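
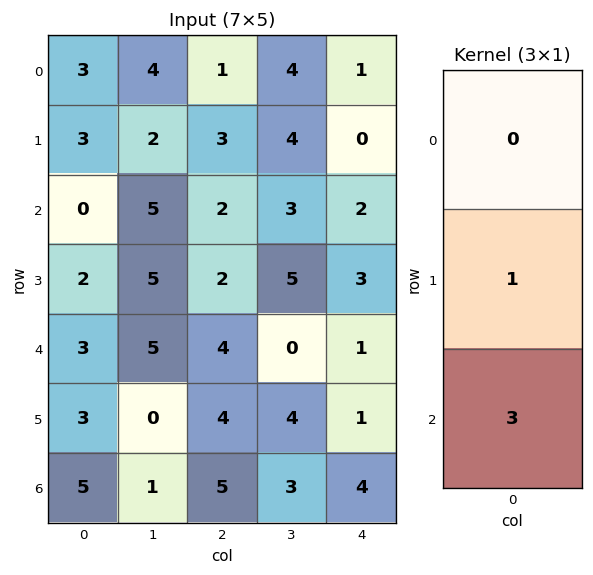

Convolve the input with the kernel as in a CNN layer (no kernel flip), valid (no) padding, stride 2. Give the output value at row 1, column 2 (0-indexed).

The receptive field on the input at this output position is [2 / 3 / 1]. Elementwise product with the kernel and sum: 3·1 + 1·3.

6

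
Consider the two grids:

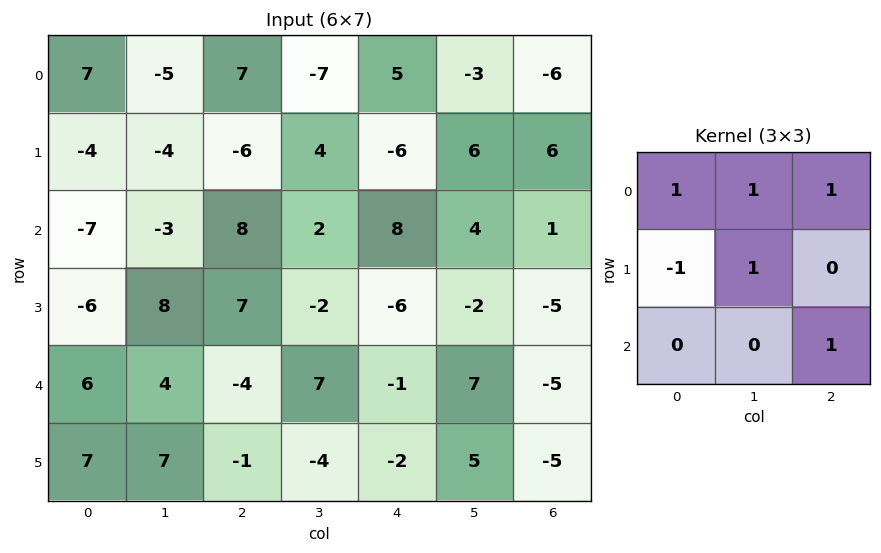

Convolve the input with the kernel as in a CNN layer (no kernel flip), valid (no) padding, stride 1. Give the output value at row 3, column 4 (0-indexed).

-10

The receptive field on the input at this output position is [-6 -2 -5 / -1 7 -5 / -2 5 -5]. Elementwise product with the kernel and sum: -6·1 + -2·1 + -5·1 + -1·-1 + 7·1 + -5·1.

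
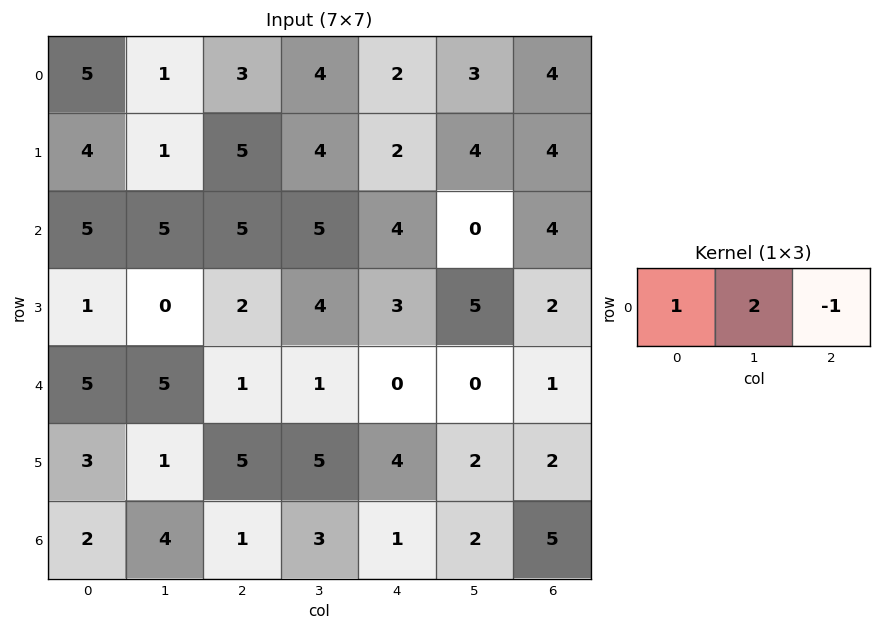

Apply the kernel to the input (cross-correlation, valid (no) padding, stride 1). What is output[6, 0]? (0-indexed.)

9

The receptive field on the input at this output position is [2 4 1]. Elementwise product with the kernel and sum: 2·1 + 4·2 + 1·-1.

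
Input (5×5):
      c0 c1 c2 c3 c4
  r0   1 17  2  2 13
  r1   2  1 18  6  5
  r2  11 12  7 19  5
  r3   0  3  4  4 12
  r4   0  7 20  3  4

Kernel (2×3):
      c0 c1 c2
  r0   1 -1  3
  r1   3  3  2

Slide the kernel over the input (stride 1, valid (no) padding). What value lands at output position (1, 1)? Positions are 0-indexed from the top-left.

96

The receptive field on the input at this output position is [1 18 6 / 12 7 19]. Elementwise product with the kernel and sum: 1·1 + 18·-1 + 6·3 + 12·3 + 7·3 + 19·2.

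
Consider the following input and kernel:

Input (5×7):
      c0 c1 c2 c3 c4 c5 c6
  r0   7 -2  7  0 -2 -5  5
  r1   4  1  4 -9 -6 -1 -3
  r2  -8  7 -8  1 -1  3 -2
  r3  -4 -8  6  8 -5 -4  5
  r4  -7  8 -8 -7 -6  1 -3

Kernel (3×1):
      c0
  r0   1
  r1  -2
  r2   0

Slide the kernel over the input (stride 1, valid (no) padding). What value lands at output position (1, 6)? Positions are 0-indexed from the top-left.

The receptive field on the input at this output position is [-3 / -2 / 5]. Elementwise product with the kernel and sum: -3·1 + -2·-2.

1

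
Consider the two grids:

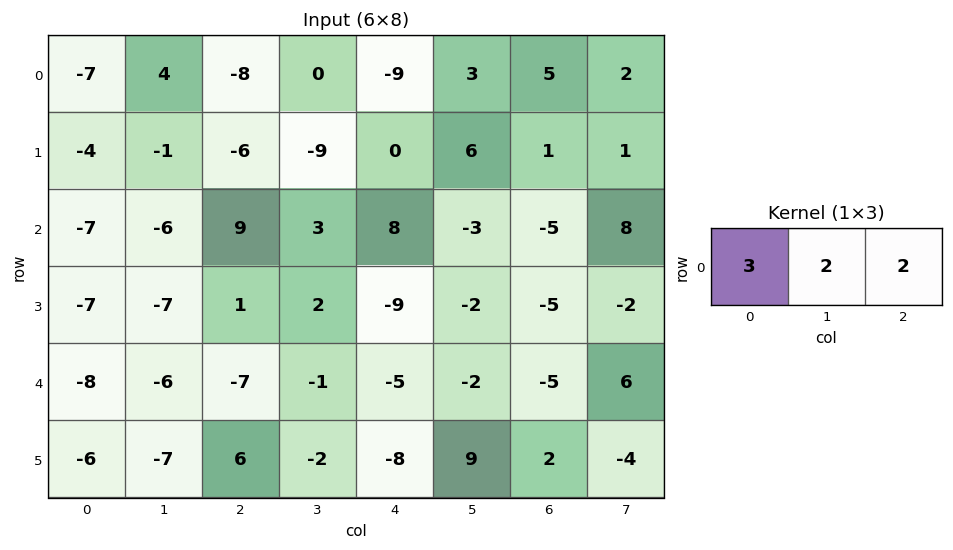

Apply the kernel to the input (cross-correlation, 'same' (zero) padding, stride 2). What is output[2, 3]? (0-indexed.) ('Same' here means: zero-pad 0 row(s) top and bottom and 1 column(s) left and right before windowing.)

The receptive field on the zero-padded input at this output position is [-2 -5 6]. Elementwise product with the kernel and sum: -2·3 + -5·2 + 6·2.

-4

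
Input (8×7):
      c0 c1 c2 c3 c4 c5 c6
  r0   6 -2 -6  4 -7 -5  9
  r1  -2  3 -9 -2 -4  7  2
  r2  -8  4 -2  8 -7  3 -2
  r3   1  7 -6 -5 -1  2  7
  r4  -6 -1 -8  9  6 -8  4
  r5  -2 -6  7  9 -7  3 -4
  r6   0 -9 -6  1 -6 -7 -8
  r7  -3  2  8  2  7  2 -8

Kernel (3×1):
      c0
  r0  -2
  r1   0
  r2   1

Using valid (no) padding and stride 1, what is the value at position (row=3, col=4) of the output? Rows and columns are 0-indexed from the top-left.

The receptive field on the input at this output position is [-1 / 6 / -7]. Elementwise product with the kernel and sum: -1·-2 + -7·1.

-5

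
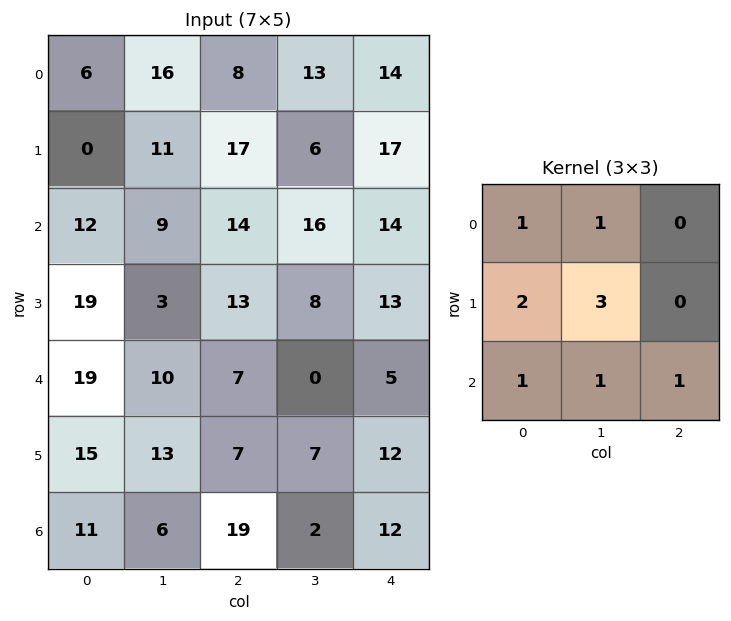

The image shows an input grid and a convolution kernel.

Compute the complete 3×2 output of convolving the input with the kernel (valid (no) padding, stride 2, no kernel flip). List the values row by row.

Output[0,0]: The receptive field on the input at this output position is [6 16 8 / 0 11 17 / 12 9 14]. Elementwise product with the kernel and sum: 6·1 + 16·1 + 0·2 + 11·3 + 12·1 + 9·1 + 14·1.

90 117
104 92
134 75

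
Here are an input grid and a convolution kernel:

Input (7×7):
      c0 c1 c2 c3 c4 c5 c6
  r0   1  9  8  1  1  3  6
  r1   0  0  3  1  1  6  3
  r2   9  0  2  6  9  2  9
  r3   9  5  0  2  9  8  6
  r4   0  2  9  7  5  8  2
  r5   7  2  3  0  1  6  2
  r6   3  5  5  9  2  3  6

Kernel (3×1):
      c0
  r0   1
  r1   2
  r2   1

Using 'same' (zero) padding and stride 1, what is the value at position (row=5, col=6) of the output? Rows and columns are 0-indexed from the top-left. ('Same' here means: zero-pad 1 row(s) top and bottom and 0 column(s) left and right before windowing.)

The receptive field on the zero-padded input at this output position is [2 / 2 / 6]. Elementwise product with the kernel and sum: 2·1 + 2·2 + 6·1.

12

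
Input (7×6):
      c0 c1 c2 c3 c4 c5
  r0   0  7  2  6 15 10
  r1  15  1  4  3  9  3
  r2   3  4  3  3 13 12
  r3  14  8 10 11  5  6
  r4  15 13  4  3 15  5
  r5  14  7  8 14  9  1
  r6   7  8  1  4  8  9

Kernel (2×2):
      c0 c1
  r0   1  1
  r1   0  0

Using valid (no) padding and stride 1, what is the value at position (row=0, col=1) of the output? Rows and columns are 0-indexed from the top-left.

9

The receptive field on the input at this output position is [7 2 / 1 4]. Elementwise product with the kernel and sum: 7·1 + 2·1.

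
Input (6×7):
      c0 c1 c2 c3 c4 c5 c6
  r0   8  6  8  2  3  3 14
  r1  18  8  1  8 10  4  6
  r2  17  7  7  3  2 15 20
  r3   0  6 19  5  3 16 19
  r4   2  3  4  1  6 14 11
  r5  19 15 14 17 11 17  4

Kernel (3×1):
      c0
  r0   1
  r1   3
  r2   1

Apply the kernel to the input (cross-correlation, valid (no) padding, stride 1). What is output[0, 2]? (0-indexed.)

18

The receptive field on the input at this output position is [8 / 1 / 7]. Elementwise product with the kernel and sum: 8·1 + 1·3 + 7·1.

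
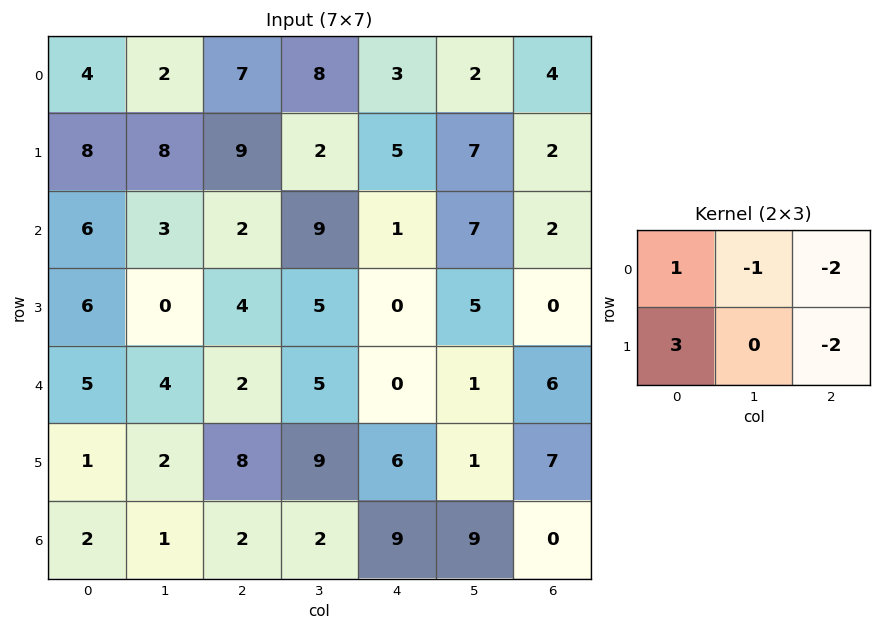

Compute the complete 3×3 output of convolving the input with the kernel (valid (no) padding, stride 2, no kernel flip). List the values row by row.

-6 10 4
9 3 -10
-16 9 -9

Output[0,0]: The receptive field on the input at this output position is [4 2 7 / 8 8 9]. Elementwise product with the kernel and sum: 4·1 + 2·-1 + 7·-2 + 8·3 + 9·-2.
Output[0,1]: The receptive field on the input at this output position is [7 8 3 / 9 2 5]. Elementwise product with the kernel and sum: 7·1 + 8·-1 + 3·-2 + 9·3 + 5·-2.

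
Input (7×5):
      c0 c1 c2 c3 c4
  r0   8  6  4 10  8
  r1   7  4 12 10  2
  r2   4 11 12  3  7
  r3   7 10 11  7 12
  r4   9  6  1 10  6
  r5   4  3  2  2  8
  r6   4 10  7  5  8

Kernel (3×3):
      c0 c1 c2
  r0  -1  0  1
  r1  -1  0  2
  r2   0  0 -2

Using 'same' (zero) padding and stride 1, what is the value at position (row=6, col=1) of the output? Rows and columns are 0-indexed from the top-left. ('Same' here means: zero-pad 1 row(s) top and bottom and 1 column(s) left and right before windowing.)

The receptive field on the zero-padded input at this output position is [4 3 2 / 4 10 7 / 0 0 0]. Elementwise product with the kernel and sum: 4·-1 + 2·1 + 4·-1 + 7·2 + 0·-2.

8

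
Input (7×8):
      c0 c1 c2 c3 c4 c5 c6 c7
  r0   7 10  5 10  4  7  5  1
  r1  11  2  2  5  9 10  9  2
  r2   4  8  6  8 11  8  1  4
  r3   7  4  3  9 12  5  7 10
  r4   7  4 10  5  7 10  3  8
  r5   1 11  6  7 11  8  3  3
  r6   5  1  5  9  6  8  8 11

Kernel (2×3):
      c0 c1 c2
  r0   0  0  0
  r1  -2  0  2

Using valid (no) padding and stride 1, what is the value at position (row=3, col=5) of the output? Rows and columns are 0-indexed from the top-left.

The receptive field on the input at this output position is [5 7 10 / 10 3 8]. Elementwise product with the kernel and sum: 10·-2 + 8·2.

-4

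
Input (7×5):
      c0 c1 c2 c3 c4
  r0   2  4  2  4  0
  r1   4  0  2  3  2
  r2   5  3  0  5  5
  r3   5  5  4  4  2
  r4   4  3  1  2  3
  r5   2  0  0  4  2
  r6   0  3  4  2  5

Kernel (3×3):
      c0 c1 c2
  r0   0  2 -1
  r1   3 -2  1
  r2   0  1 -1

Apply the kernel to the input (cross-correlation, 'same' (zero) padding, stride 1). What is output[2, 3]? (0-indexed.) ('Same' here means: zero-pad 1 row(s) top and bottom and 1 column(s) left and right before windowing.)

1

The receptive field on the zero-padded input at this output position is [2 3 2 / 0 5 5 / 4 4 2]. Elementwise product with the kernel and sum: 3·2 + 2·-1 + 0·3 + 5·-2 + 5·1 + 4·1 + 2·-1.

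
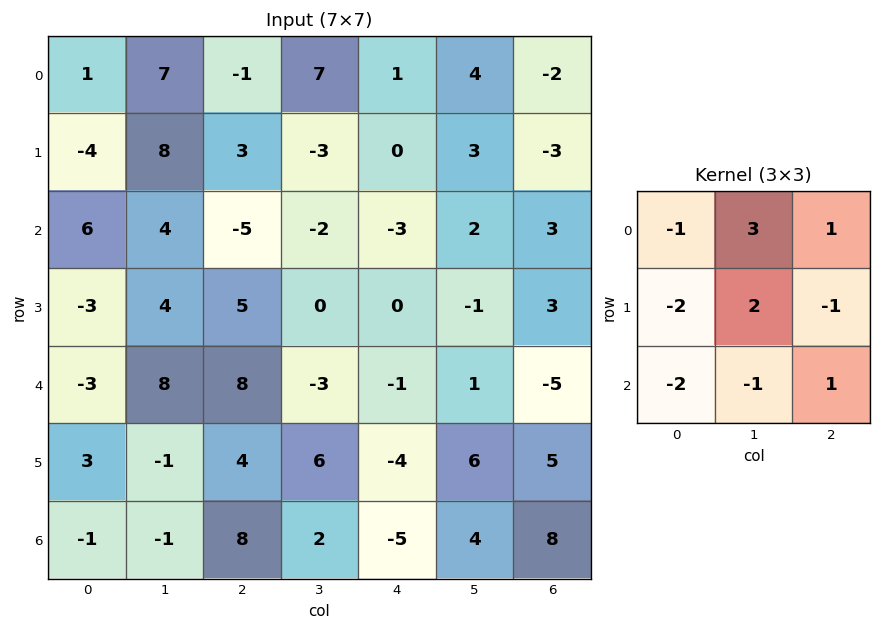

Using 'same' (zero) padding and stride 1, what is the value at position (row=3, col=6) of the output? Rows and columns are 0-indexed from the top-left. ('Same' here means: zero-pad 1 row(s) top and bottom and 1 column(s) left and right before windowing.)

The receptive field on the zero-padded input at this output position is [2 3 0 / -1 3 0 / 1 -5 0]. Elementwise product with the kernel and sum: 2·-1 + 3·3 + 0·1 + -1·-2 + 3·2 + 0·-1 + 1·-2 + -5·-1 + 0·1.

18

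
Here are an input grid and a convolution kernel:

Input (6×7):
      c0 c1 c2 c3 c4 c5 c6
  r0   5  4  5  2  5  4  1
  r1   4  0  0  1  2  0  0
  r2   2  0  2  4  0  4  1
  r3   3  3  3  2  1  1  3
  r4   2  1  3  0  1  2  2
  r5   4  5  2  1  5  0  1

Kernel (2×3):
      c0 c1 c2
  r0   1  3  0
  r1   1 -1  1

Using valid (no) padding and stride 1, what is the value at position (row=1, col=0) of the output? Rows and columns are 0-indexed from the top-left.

8

The receptive field on the input at this output position is [4 0 0 / 2 0 2]. Elementwise product with the kernel and sum: 4·1 + 0·3 + 2·1 + 0·-1 + 2·1.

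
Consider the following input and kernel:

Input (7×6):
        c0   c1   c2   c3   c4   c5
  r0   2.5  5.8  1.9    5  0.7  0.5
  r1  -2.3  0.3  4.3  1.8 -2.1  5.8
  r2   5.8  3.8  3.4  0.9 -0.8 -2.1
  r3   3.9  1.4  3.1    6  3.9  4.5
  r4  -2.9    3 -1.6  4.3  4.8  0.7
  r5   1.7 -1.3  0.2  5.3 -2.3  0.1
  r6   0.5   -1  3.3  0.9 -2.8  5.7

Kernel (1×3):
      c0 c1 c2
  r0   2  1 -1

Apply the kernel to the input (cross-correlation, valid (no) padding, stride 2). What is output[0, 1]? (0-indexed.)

8.1

The receptive field on the input at this output position is [1.9 5 0.7]. Elementwise product with the kernel and sum: 1.9·2 + 5·1 + 0.7·-1.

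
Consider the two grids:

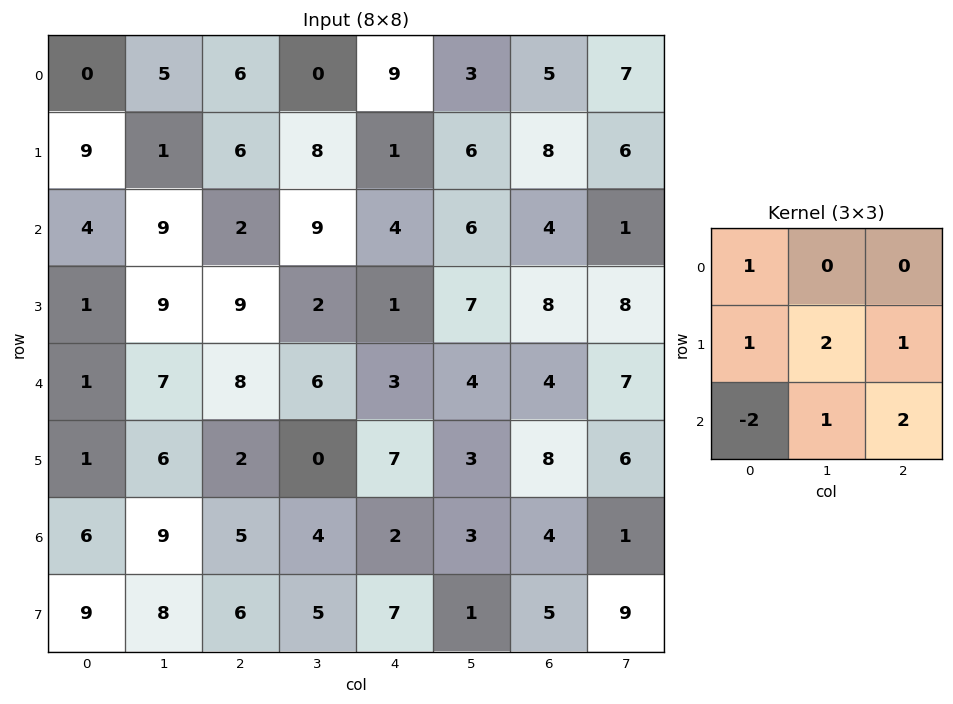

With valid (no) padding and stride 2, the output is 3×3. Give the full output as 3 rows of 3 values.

22 42 36
53 12 33
23 15 31

Output[0,0]: The receptive field on the input at this output position is [0 5 6 / 9 1 6 / 4 9 2]. Elementwise product with the kernel and sum: 0·1 + 9·1 + 1·2 + 6·1 + 4·-2 + 9·1 + 2·2.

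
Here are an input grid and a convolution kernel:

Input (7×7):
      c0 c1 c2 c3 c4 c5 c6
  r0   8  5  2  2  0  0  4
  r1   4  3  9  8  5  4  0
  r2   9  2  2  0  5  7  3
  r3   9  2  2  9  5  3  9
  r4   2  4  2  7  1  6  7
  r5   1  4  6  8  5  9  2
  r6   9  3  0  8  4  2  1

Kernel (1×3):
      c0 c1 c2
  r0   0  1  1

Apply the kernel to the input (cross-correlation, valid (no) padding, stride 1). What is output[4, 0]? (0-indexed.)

6

The receptive field on the input at this output position is [2 4 2]. Elementwise product with the kernel and sum: 4·1 + 2·1.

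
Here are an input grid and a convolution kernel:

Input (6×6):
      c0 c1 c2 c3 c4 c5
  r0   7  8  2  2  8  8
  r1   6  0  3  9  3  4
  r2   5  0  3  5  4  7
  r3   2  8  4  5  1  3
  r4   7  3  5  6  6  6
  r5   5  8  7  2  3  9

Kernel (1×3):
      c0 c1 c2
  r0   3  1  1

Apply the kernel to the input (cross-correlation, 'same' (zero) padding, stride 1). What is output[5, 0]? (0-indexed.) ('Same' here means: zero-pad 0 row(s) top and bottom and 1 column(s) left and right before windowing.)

13

The receptive field on the zero-padded input at this output position is [0 5 8]. Elementwise product with the kernel and sum: 0·3 + 5·1 + 8·1.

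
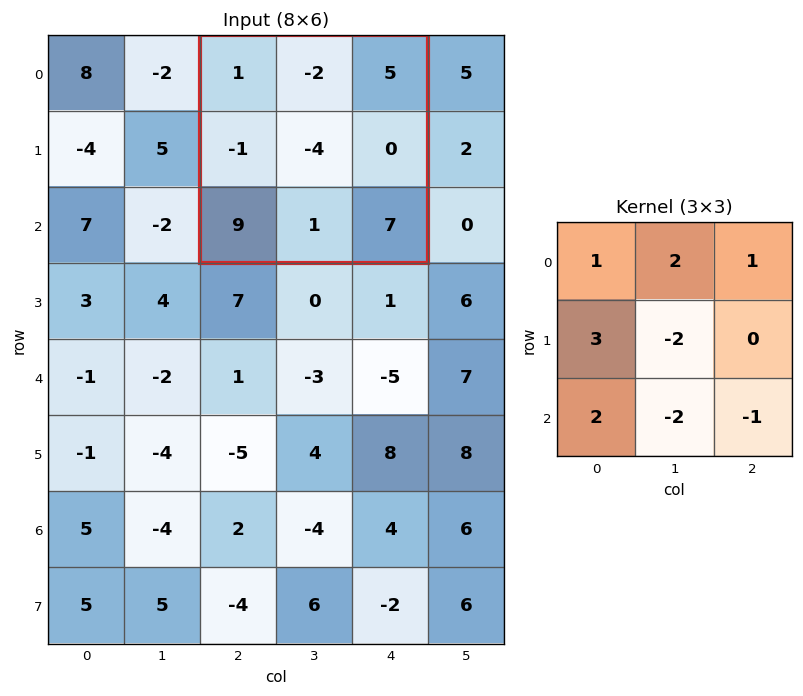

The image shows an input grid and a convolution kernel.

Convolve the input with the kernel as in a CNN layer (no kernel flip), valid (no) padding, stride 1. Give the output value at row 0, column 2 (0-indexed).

The receptive field on the input at this output position is [1 -2 5 / -1 -4 0 / 9 1 7]. Elementwise product with the kernel and sum: 1·1 + -2·2 + 5·1 + -1·3 + -4·-2 + 9·2 + 1·-2 + 7·-1.

16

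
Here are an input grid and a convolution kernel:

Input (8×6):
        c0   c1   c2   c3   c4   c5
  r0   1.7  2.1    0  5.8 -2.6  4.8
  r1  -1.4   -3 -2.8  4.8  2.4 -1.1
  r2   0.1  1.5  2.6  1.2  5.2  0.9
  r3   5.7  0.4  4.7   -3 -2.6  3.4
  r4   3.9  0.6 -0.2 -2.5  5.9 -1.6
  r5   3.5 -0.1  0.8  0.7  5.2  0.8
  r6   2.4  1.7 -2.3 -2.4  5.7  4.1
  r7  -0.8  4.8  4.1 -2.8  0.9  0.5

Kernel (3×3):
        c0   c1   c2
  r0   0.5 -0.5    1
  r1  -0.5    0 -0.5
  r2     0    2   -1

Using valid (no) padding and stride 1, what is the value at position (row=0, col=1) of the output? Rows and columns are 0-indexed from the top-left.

The receptive field on the input at this output position is [2.1 0 5.8 / -3 -2.8 4.8 / 1.5 2.6 1.2]. Elementwise product with the kernel and sum: 2.1·0.5 + 0·-0.5 + 5.8·1 + -3·-0.5 + 4.8·-0.5 + 2.6·2 + 1.2·-1.

9.95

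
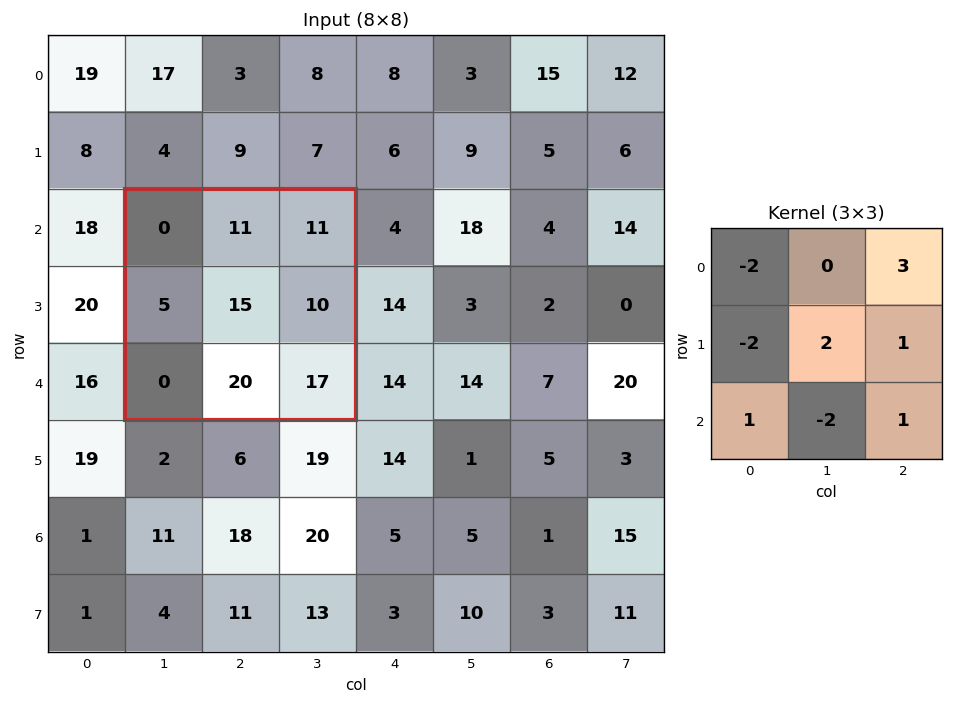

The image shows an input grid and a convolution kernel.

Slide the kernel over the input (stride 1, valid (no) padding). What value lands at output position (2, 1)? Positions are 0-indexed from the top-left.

The receptive field on the input at this output position is [0 11 11 / 5 15 10 / 0 20 17]. Elementwise product with the kernel and sum: 0·-2 + 11·3 + 5·-2 + 15·2 + 10·1 + 0·1 + 20·-2 + 17·1.

40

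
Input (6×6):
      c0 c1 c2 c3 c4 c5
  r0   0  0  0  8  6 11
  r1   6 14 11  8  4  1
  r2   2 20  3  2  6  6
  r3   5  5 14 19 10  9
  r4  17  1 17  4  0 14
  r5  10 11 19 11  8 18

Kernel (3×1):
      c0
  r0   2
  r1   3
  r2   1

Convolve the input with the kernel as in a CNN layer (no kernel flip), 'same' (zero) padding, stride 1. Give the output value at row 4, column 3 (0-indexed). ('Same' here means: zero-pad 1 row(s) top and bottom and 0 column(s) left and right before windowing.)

The receptive field on the zero-padded input at this output position is [19 / 4 / 11]. Elementwise product with the kernel and sum: 19·2 + 4·3 + 11·1.

61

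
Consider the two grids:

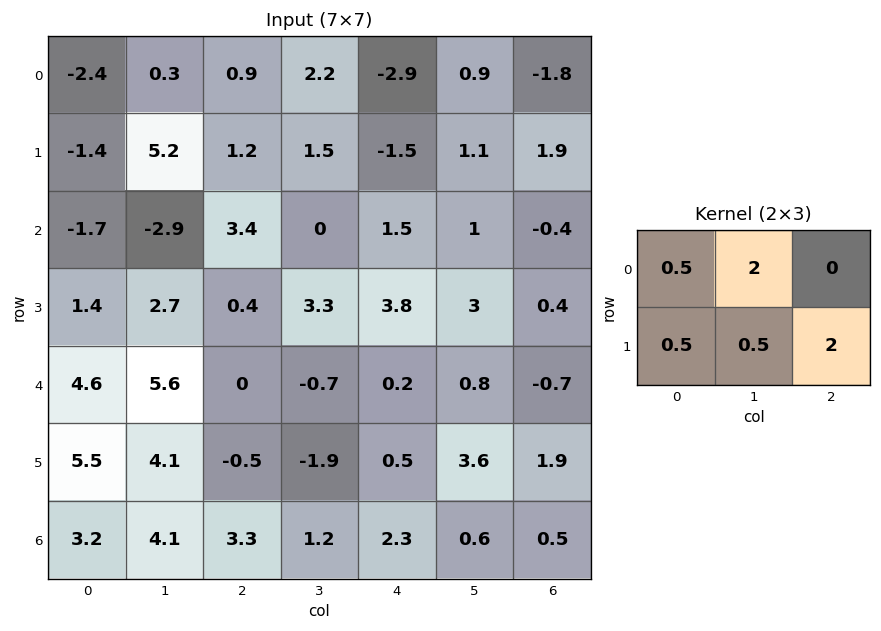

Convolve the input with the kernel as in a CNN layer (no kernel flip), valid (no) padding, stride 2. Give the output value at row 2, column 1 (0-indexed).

-1.6

The receptive field on the input at this output position is [0 -0.7 0.2 / -0.5 -1.9 0.5]. Elementwise product with the kernel and sum: 0·0.5 + -0.7·2 + -0.5·0.5 + -1.9·0.5 + 0.5·2.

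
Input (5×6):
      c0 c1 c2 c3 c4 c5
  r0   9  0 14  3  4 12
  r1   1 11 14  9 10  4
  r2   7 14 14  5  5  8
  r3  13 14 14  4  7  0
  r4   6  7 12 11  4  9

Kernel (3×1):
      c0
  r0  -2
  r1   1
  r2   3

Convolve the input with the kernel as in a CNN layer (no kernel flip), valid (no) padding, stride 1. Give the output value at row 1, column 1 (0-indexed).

The receptive field on the input at this output position is [11 / 14 / 14]. Elementwise product with the kernel and sum: 11·-2 + 14·1 + 14·3.

34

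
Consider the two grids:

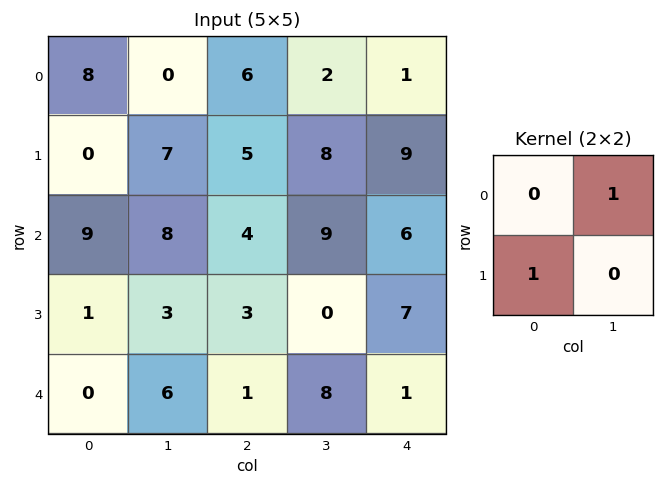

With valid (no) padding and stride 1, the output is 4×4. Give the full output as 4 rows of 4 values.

0 13 7 9
16 13 12 18
9 7 12 6
3 9 1 15

Output[0,0]: The receptive field on the input at this output position is [8 0 / 0 7]. Elementwise product with the kernel and sum: 0·1 + 0·1.
Output[0,1]: The receptive field on the input at this output position is [0 6 / 7 5]. Elementwise product with the kernel and sum: 6·1 + 7·1.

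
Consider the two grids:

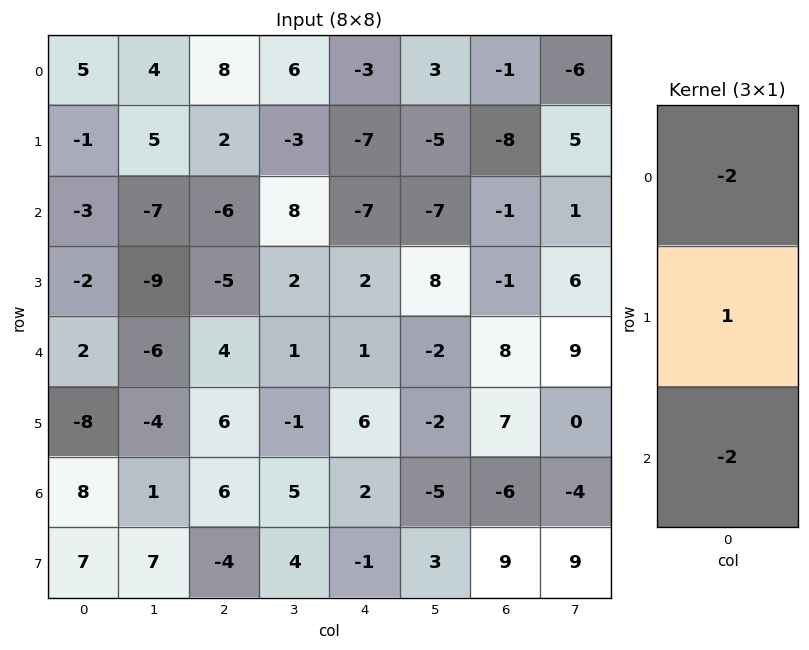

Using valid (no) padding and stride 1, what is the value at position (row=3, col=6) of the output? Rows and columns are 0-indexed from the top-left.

The receptive field on the input at this output position is [-1 / 8 / 7]. Elementwise product with the kernel and sum: -1·-2 + 8·1 + 7·-2.

-4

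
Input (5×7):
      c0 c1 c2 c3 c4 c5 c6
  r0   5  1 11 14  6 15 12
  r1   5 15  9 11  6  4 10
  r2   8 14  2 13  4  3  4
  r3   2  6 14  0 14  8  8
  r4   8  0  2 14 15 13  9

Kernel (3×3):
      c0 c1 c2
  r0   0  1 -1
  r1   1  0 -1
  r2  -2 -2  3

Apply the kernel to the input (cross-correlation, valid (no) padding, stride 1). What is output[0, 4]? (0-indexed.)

-3

The receptive field on the input at this output position is [6 15 12 / 6 4 10 / 4 3 4]. Elementwise product with the kernel and sum: 15·1 + 12·-1 + 6·1 + 10·-1 + 4·-2 + 3·-2 + 4·3.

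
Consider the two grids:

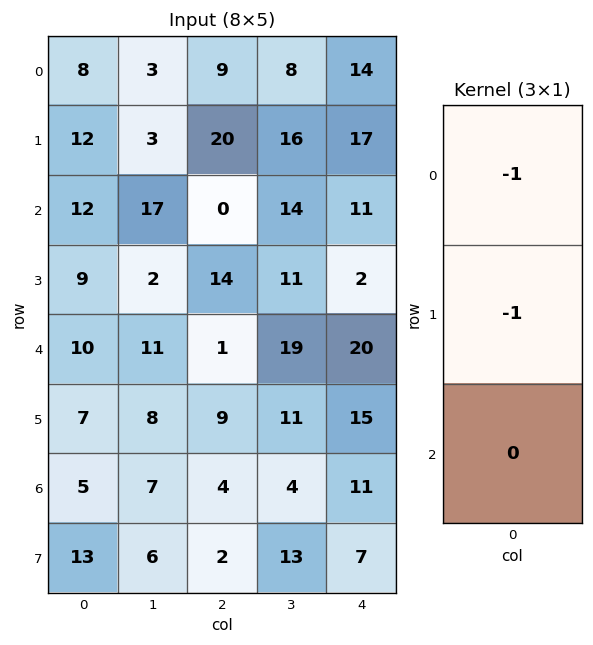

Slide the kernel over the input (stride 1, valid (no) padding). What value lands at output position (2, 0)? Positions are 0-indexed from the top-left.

The receptive field on the input at this output position is [12 / 9 / 10]. Elementwise product with the kernel and sum: 12·-1 + 9·-1.

-21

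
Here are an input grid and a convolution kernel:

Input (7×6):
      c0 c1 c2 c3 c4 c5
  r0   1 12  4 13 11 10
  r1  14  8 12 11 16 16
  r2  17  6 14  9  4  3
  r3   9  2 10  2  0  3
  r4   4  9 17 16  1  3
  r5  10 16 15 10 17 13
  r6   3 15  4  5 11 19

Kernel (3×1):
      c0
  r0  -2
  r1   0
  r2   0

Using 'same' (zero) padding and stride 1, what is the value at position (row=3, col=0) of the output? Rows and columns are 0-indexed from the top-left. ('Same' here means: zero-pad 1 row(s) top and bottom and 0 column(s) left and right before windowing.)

-34

The receptive field on the zero-padded input at this output position is [17 / 9 / 4]. Elementwise product with the kernel and sum: 17·-2.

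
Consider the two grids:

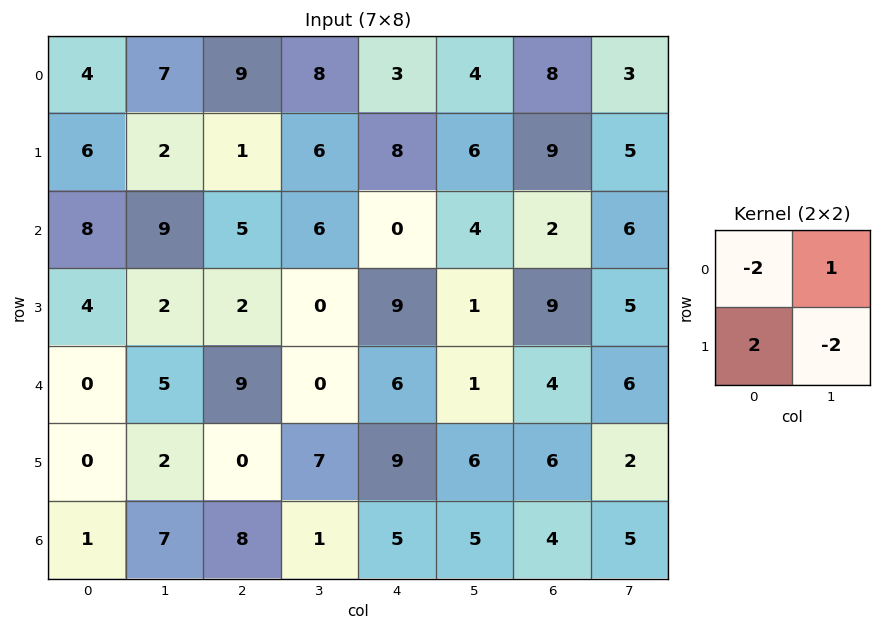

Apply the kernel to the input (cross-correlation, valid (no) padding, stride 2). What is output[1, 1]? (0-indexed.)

0

The receptive field on the input at this output position is [5 6 / 2 0]. Elementwise product with the kernel and sum: 5·-2 + 6·1 + 2·2 + 0·-2.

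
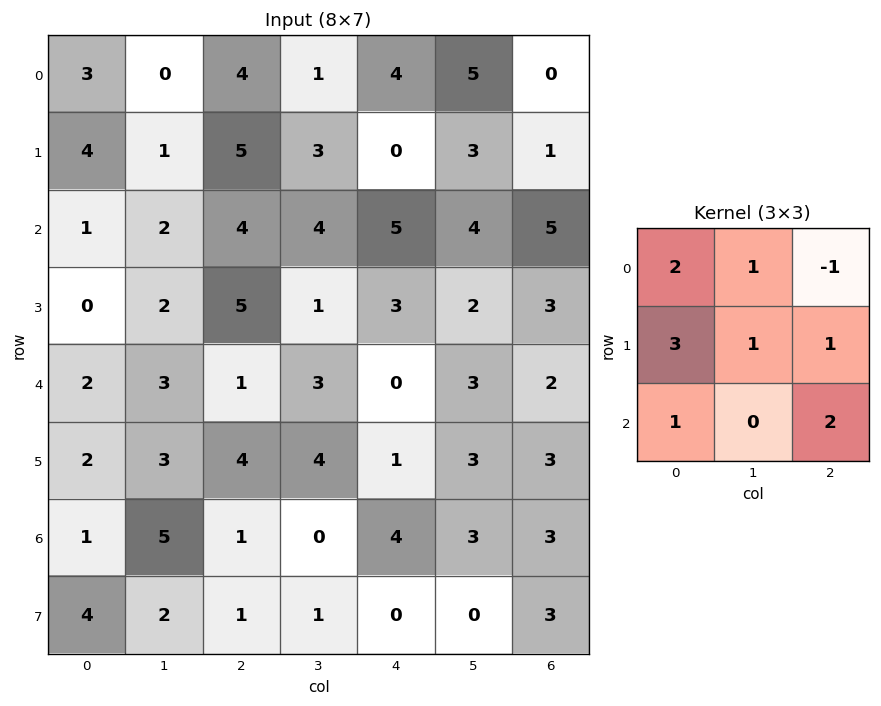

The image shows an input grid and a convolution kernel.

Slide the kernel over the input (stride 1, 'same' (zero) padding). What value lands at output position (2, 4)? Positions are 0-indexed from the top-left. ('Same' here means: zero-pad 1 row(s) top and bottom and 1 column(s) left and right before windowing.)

The receptive field on the zero-padded input at this output position is [3 0 3 / 4 5 4 / 1 3 2]. Elementwise product with the kernel and sum: 3·2 + 0·1 + 3·-1 + 4·3 + 5·1 + 4·1 + 1·1 + 2·2.

29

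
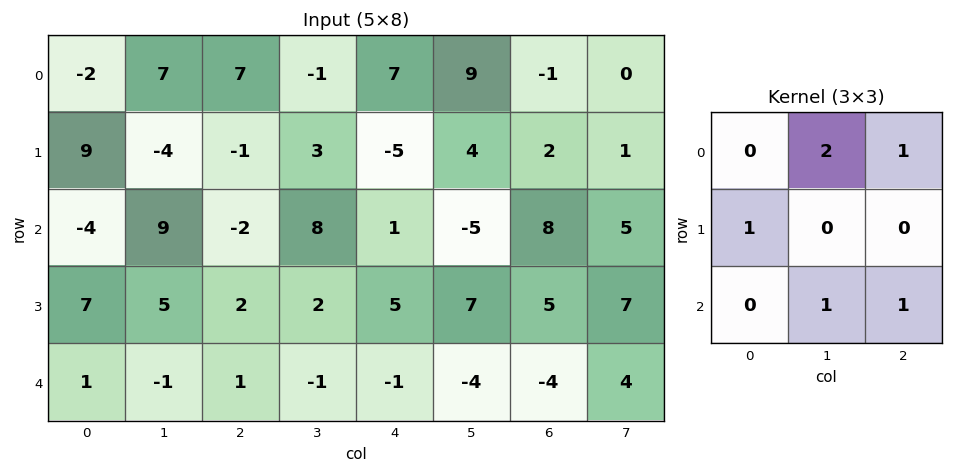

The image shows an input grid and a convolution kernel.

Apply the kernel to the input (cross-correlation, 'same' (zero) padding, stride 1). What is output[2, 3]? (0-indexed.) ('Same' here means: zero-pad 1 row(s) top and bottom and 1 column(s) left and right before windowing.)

The receptive field on the zero-padded input at this output position is [-1 3 -5 / -2 8 1 / 2 2 5]. Elementwise product with the kernel and sum: 3·2 + -5·1 + -2·1 + 2·1 + 5·1.

6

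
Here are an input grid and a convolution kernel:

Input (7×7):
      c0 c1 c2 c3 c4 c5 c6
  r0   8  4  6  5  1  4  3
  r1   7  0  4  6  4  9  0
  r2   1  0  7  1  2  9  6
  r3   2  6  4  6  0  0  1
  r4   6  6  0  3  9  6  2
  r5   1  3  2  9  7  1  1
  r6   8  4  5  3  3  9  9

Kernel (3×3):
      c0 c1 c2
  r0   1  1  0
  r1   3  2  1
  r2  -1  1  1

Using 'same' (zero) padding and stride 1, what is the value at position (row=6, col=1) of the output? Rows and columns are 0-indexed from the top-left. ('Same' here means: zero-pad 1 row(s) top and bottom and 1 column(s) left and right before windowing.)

The receptive field on the zero-padded input at this output position is [1 3 2 / 8 4 5 / 0 0 0]. Elementwise product with the kernel and sum: 1·1 + 3·1 + 8·3 + 4·2 + 5·1 + 0·-1 + 0·1 + 0·1.

41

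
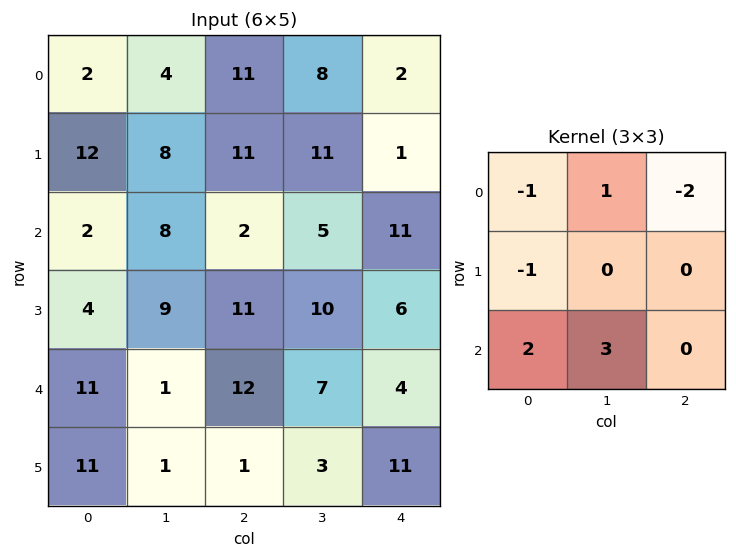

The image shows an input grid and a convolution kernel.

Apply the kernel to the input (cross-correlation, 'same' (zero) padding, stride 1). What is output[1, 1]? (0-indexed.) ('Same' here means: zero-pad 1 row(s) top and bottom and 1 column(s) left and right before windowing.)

The receptive field on the zero-padded input at this output position is [2 4 11 / 12 8 11 / 2 8 2]. Elementwise product with the kernel and sum: 2·-1 + 4·1 + 11·-2 + 12·-1 + 2·2 + 8·3.

-4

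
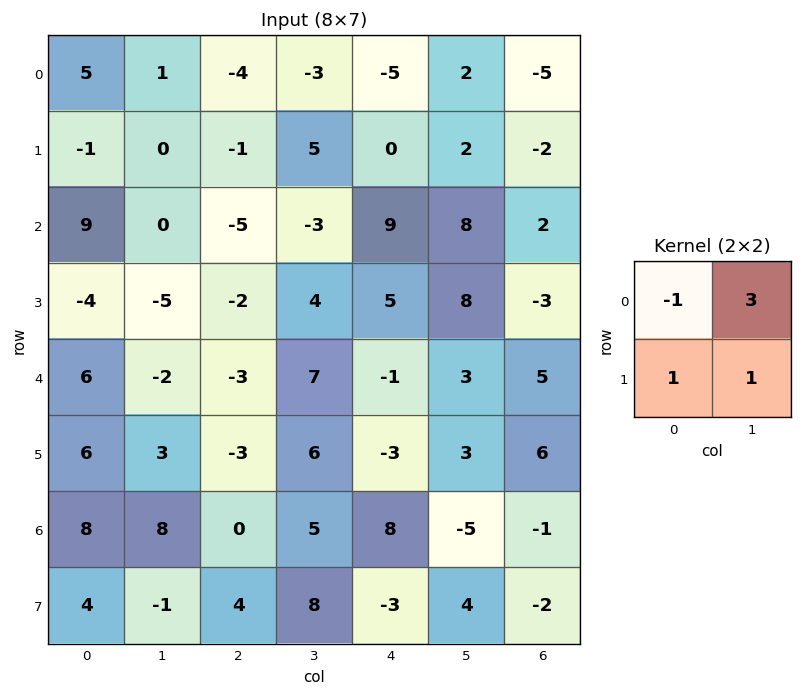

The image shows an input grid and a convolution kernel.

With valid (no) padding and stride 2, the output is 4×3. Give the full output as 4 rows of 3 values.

-3 -1 13
-18 -2 28
-3 27 10
19 27 -22

Output[0,0]: The receptive field on the input at this output position is [5 1 / -1 0]. Elementwise product with the kernel and sum: 5·-1 + 1·3 + -1·1 + 0·1.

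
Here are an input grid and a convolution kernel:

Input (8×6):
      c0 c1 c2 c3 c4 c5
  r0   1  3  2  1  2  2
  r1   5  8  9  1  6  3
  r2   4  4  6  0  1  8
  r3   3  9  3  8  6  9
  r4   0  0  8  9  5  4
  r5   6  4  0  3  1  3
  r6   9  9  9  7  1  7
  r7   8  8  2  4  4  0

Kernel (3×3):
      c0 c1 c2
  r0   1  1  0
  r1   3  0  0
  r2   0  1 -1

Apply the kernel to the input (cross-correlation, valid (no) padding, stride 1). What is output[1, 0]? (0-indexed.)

The receptive field on the input at this output position is [5 8 9 / 4 4 6 / 3 9 3]. Elementwise product with the kernel and sum: 5·1 + 8·1 + 4·3 + 9·1 + 3·-1.

31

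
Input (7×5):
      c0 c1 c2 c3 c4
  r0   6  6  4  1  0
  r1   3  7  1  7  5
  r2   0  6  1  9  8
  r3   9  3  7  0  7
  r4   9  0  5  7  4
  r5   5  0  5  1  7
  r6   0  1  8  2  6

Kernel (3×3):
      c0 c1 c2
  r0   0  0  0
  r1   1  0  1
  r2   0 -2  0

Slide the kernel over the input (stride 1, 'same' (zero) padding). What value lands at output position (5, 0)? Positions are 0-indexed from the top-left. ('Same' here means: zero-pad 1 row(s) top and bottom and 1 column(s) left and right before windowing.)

The receptive field on the zero-padded input at this output position is [0 9 0 / 0 5 0 / 0 0 1]. Elementwise product with the kernel and sum: 0·1 + 0·1 + 0·-2.

0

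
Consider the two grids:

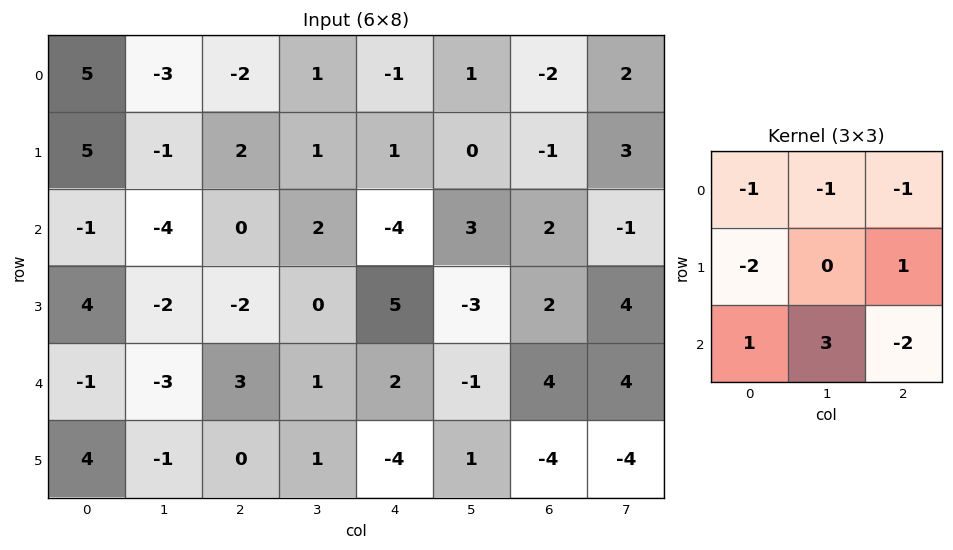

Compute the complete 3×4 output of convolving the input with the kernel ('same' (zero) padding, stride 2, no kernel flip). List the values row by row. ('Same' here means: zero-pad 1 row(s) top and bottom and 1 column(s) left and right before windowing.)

Output[0,0]: The receptive field on the zero-padded input at this output position is [0 0 0 / 0 5 -3 / 0 5 -1]. Elementwise product with the kernel and sum: 0·-1 + 0·-1 + 0·-1 + 0·-2 + -3·1 + 0·1 + 5·3 + -1·-2.

14 10 3 -9
8 0 18 -14
9 8 -18 0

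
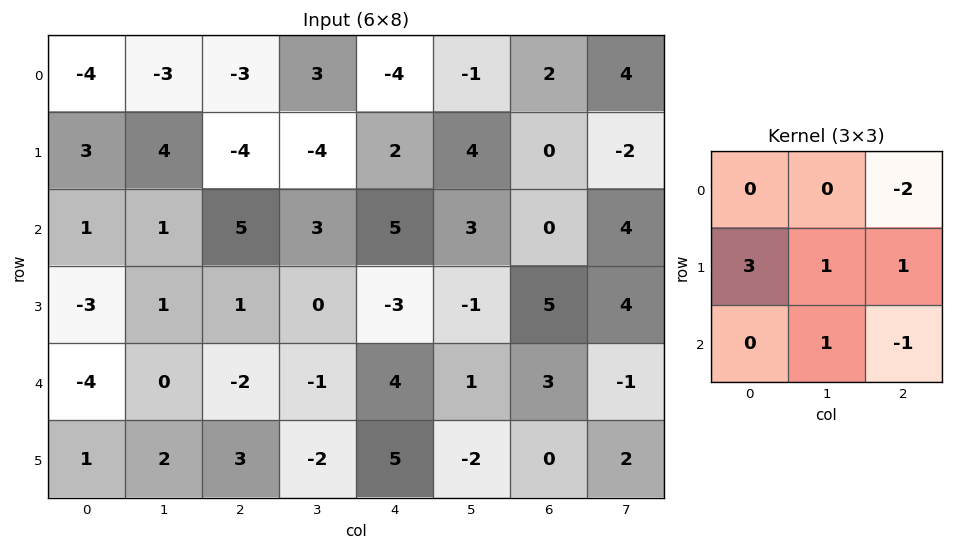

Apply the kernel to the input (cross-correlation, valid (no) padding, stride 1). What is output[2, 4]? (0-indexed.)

The receptive field on the input at this output position is [5 3 0 / -3 -1 5 / 4 1 3]. Elementwise product with the kernel and sum: 0·-2 + -3·3 + -1·1 + 5·1 + 1·1 + 3·-1.

-7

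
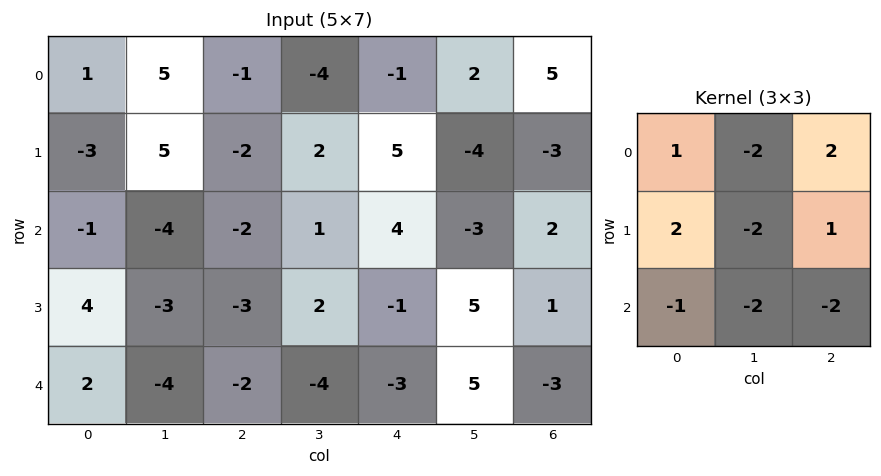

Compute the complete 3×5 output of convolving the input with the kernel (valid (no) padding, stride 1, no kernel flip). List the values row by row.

-16 21 -6 -11 18
-5 15 3 -35 12
24 20 9 -2 2

Output[0,0]: The receptive field on the input at this output position is [1 5 -1 / -3 5 -2 / -1 -4 -2]. Elementwise product with the kernel and sum: 1·1 + 5·-2 + -1·2 + -3·2 + 5·-2 + -2·1 + -1·-1 + -4·-2 + -2·-2.
Output[0,1]: The receptive field on the input at this output position is [5 -1 -4 / 5 -2 2 / -4 -2 1]. Elementwise product with the kernel and sum: 5·1 + -1·-2 + -4·2 + 5·2 + -2·-2 + 2·1 + -4·-1 + -2·-2 + 1·-2.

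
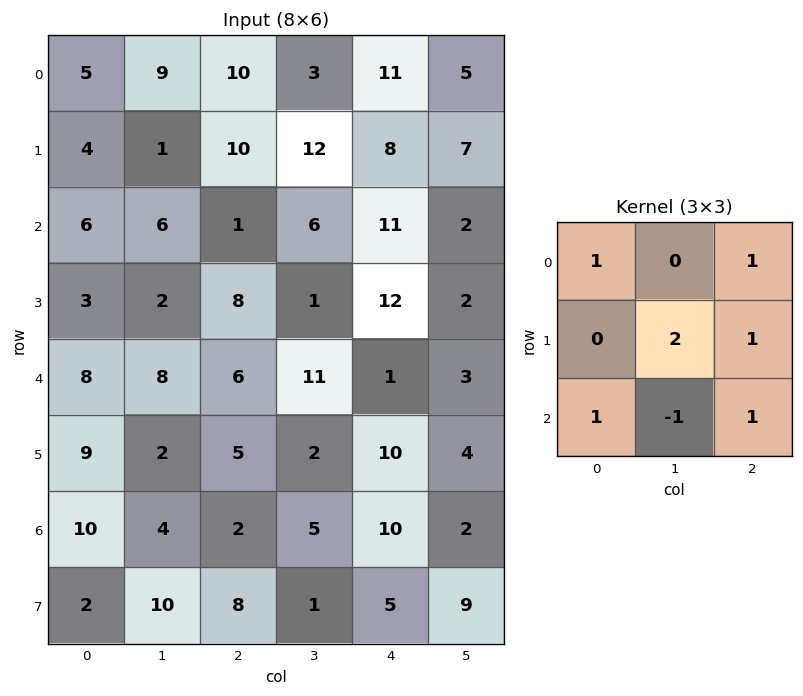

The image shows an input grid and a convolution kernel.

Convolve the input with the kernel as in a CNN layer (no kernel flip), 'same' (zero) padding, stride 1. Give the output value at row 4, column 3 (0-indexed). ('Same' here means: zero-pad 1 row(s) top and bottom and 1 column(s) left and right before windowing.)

56

The receptive field on the zero-padded input at this output position is [8 1 12 / 6 11 1 / 5 2 10]. Elementwise product with the kernel and sum: 8·1 + 12·1 + 11·2 + 1·1 + 5·1 + 2·-1 + 10·1.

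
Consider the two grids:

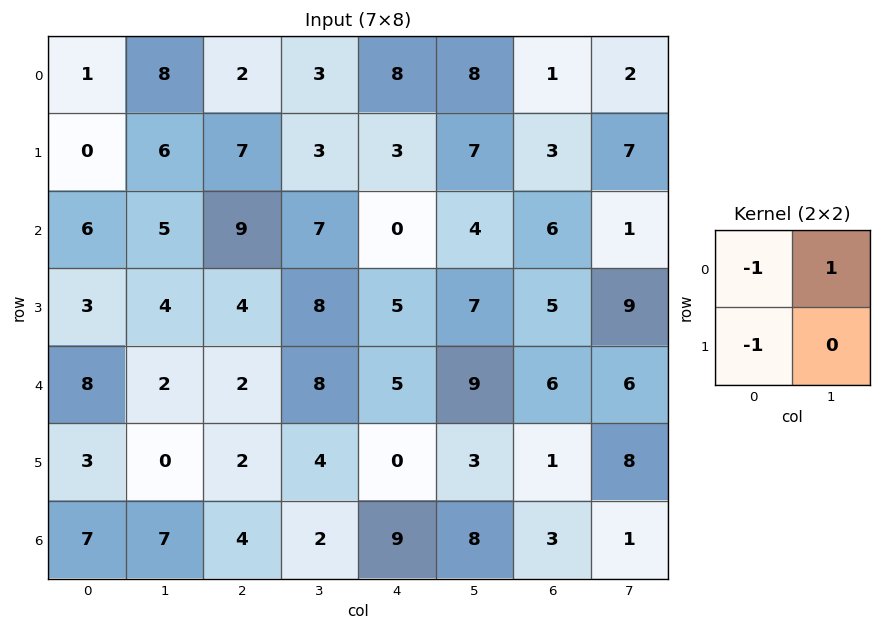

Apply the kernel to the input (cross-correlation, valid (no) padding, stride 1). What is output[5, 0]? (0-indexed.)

The receptive field on the input at this output position is [3 0 / 7 7]. Elementwise product with the kernel and sum: 3·-1 + 0·1 + 7·-1.

-10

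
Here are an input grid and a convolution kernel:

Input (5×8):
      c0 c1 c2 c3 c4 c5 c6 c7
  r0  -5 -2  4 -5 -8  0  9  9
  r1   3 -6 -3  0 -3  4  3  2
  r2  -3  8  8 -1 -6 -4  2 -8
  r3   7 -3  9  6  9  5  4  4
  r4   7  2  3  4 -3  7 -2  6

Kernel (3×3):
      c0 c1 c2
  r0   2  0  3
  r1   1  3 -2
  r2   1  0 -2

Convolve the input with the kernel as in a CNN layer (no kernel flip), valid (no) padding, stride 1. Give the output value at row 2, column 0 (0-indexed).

-1

The receptive field on the input at this output position is [-3 8 8 / 7 -3 9 / 7 2 3]. Elementwise product with the kernel and sum: -3·2 + 8·3 + 7·1 + -3·3 + 9·-2 + 7·1 + 3·-2.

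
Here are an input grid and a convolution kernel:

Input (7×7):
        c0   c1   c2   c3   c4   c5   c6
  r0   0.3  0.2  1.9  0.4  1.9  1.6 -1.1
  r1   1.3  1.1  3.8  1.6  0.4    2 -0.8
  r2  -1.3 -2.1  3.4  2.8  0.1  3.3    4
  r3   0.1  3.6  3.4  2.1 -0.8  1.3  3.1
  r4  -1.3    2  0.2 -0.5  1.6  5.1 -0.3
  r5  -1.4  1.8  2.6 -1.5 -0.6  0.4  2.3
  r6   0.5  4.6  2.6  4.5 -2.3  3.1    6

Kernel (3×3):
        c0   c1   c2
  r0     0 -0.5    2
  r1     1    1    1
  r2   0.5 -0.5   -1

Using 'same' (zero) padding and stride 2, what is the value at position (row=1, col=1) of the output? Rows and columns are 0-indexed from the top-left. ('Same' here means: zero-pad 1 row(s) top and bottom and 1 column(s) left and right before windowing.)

The receptive field on the zero-padded input at this output position is [1.1 3.8 1.6 / -2.1 3.4 2.8 / 3.6 3.4 2.1]. Elementwise product with the kernel and sum: 3.8·-0.5 + 1.6·2 + -2.1·1 + 3.4·1 + 2.8·1 + 3.6·0.5 + 3.4·-0.5 + 2.1·-1.

3.4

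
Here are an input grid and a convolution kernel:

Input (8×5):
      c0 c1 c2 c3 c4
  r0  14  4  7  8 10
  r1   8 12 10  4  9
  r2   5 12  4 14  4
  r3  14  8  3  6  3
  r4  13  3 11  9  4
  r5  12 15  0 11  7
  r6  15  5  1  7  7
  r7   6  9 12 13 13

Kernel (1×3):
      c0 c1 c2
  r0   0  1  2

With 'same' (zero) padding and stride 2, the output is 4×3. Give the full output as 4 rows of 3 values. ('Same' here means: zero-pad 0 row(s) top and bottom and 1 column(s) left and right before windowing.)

22 23 10
29 32 4
19 29 4
25 15 7

Output[0,0]: The receptive field on the zero-padded input at this output position is [0 14 4]. Elementwise product with the kernel and sum: 14·1 + 4·2.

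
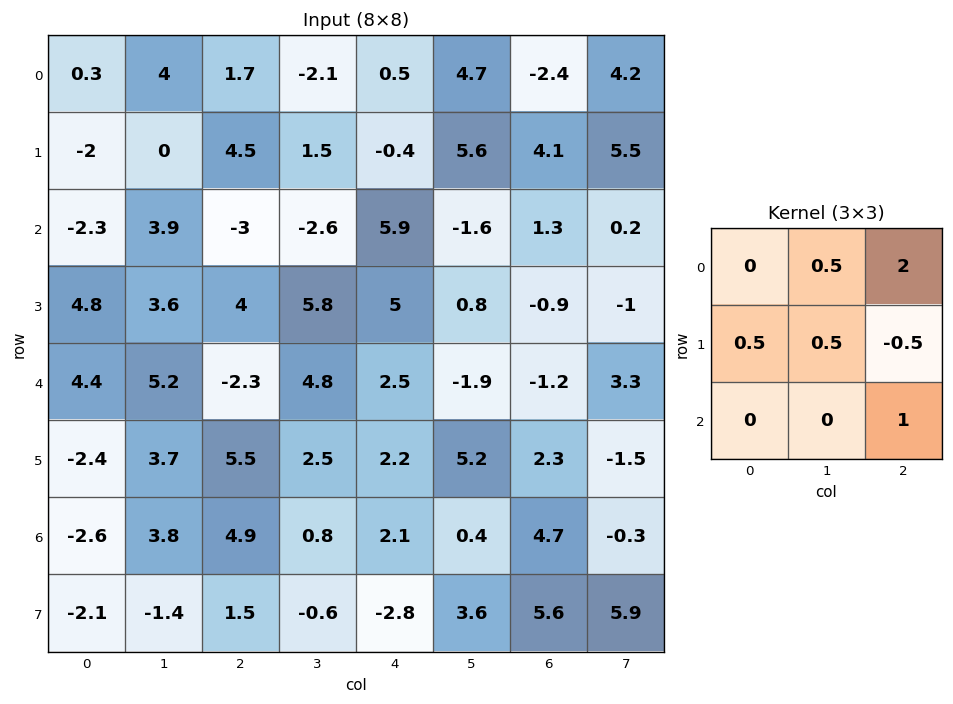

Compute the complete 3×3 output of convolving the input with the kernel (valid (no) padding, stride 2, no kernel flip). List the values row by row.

-0.85 9.05 -0.6
-4.15 15.4 3.95
0.8 12.4 3.9

Output[0,0]: The receptive field on the input at this output position is [0.3 4 1.7 / -2 0 4.5 / -2.3 3.9 -3]. Elementwise product with the kernel and sum: 4·0.5 + 1.7·2 + -2·0.5 + 0·0.5 + 4.5·-0.5 + -3·1.
Output[0,1]: The receptive field on the input at this output position is [1.7 -2.1 0.5 / 4.5 1.5 -0.4 / -3 -2.6 5.9]. Elementwise product with the kernel and sum: -2.1·0.5 + 0.5·2 + 4.5·0.5 + 1.5·0.5 + -0.4·-0.5 + 5.9·1.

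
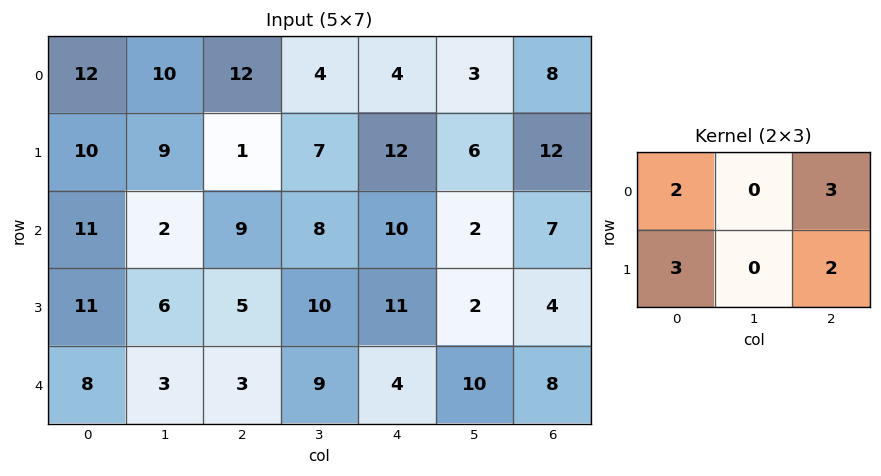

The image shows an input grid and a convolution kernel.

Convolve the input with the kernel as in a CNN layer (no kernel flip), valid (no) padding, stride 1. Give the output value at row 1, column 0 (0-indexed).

74

The receptive field on the input at this output position is [10 9 1 / 11 2 9]. Elementwise product with the kernel and sum: 10·2 + 1·3 + 11·3 + 9·2.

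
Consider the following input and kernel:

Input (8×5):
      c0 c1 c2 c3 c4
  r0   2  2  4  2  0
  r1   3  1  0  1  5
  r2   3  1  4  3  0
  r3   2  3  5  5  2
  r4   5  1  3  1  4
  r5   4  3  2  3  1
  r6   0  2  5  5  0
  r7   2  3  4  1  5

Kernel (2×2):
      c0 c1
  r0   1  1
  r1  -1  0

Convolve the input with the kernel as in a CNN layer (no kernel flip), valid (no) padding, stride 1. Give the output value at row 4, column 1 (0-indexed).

1

The receptive field on the input at this output position is [1 3 / 3 2]. Elementwise product with the kernel and sum: 1·1 + 3·1 + 3·-1.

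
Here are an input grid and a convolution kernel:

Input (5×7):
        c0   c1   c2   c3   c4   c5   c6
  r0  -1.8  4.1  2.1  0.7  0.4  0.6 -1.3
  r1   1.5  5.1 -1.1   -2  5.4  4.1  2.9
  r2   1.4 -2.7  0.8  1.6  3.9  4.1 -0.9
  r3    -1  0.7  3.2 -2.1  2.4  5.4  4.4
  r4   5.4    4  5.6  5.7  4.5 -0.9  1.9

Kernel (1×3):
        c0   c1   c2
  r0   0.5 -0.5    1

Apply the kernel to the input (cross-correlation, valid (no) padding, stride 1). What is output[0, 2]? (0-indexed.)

The receptive field on the input at this output position is [2.1 0.7 0.4]. Elementwise product with the kernel and sum: 2.1·0.5 + 0.7·-0.5 + 0.4·1.

1.1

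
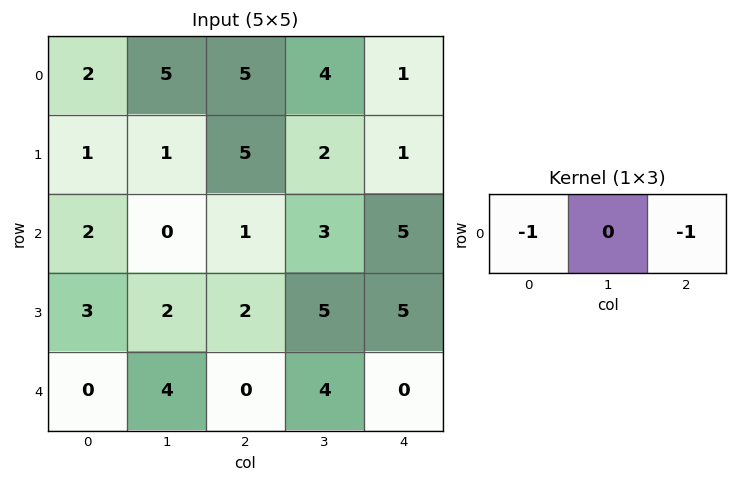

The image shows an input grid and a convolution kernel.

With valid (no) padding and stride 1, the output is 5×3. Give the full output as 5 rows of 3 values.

-7 -9 -6
-6 -3 -6
-3 -3 -6
-5 -7 -7
0 -8 0

Output[0,0]: The receptive field on the input at this output position is [2 5 5]. Elementwise product with the kernel and sum: 2·-1 + 5·-1.
Output[0,1]: The receptive field on the input at this output position is [5 5 4]. Elementwise product with the kernel and sum: 5·-1 + 4·-1.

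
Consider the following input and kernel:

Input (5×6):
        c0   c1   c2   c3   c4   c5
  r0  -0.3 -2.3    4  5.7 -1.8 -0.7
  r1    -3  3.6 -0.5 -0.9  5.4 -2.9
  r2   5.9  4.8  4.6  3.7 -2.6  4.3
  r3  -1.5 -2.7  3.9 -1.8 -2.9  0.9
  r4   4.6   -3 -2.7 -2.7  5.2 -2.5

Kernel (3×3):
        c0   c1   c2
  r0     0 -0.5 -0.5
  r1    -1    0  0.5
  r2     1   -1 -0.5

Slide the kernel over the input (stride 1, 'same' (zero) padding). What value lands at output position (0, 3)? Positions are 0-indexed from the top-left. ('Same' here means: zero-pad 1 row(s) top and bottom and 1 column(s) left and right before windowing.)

The receptive field on the zero-padded input at this output position is [0 0 0 / 4 5.7 -1.8 / -0.5 -0.9 5.4]. Elementwise product with the kernel and sum: 0·-0.5 + 0·-0.5 + 4·-1 + -1.8·0.5 + -0.5·1 + -0.9·-1 + 5.4·-0.5.

-7.2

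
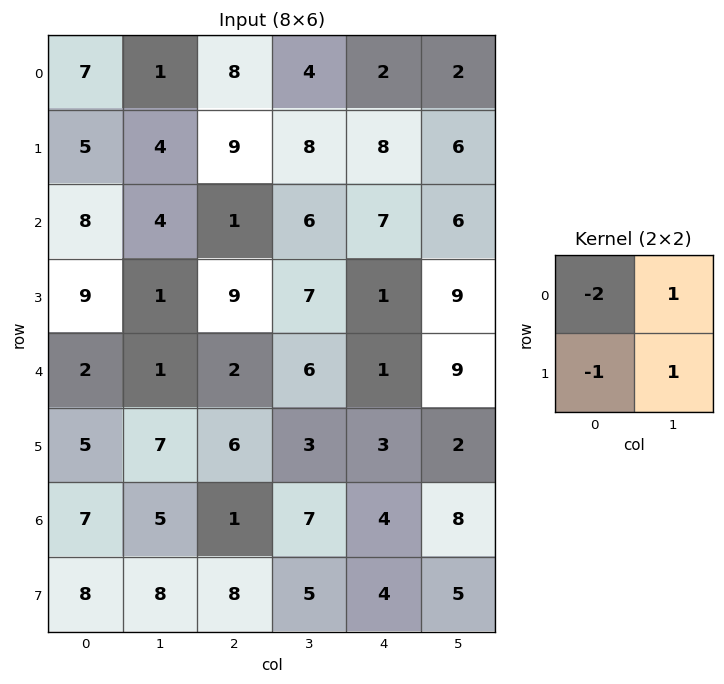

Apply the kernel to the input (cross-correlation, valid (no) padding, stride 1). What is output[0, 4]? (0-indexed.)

-4

The receptive field on the input at this output position is [2 2 / 8 6]. Elementwise product with the kernel and sum: 2·-2 + 2·1 + 8·-1 + 6·1.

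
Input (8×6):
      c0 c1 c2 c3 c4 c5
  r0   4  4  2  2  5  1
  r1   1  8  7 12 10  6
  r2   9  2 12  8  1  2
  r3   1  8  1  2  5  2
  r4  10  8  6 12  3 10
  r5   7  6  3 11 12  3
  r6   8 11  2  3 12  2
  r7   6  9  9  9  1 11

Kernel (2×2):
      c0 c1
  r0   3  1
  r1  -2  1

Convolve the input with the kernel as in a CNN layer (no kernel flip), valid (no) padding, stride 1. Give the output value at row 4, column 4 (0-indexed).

-2

The receptive field on the input at this output position is [3 10 / 12 3]. Elementwise product with the kernel and sum: 3·3 + 10·1 + 12·-2 + 3·1.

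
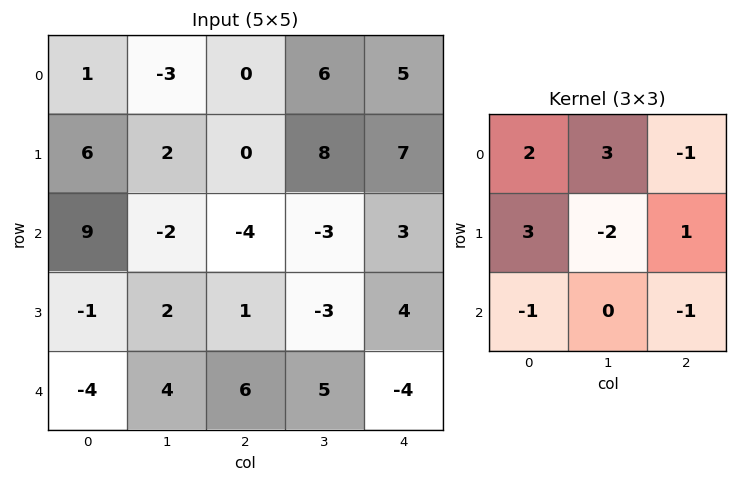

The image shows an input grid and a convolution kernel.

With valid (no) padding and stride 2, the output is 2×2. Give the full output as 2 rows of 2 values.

2 5
8 -9

Output[0,0]: The receptive field on the input at this output position is [1 -3 0 / 6 2 0 / 9 -2 -4]. Elementwise product with the kernel and sum: 1·2 + -3·3 + 0·-1 + 6·3 + 2·-2 + 0·1 + 9·-1 + -4·-1.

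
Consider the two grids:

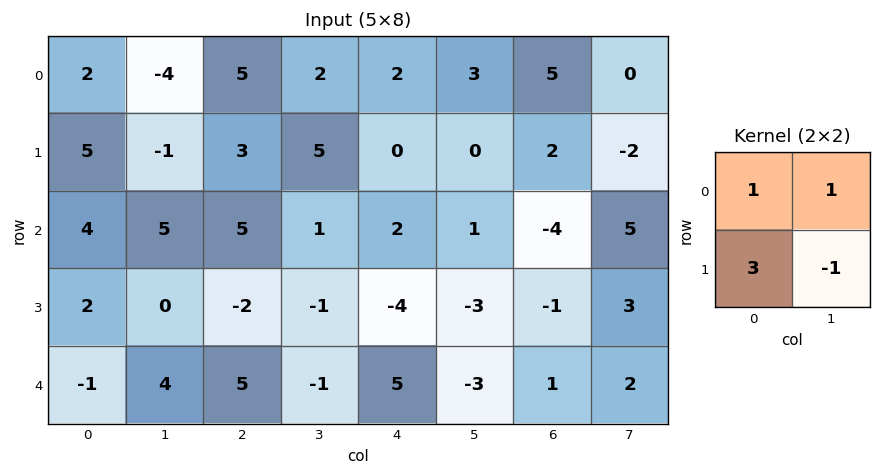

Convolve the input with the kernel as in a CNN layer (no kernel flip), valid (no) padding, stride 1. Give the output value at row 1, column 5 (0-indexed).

The receptive field on the input at this output position is [0 2 / 1 -4]. Elementwise product with the kernel and sum: 0·1 + 2·1 + 1·3 + -4·-1.

9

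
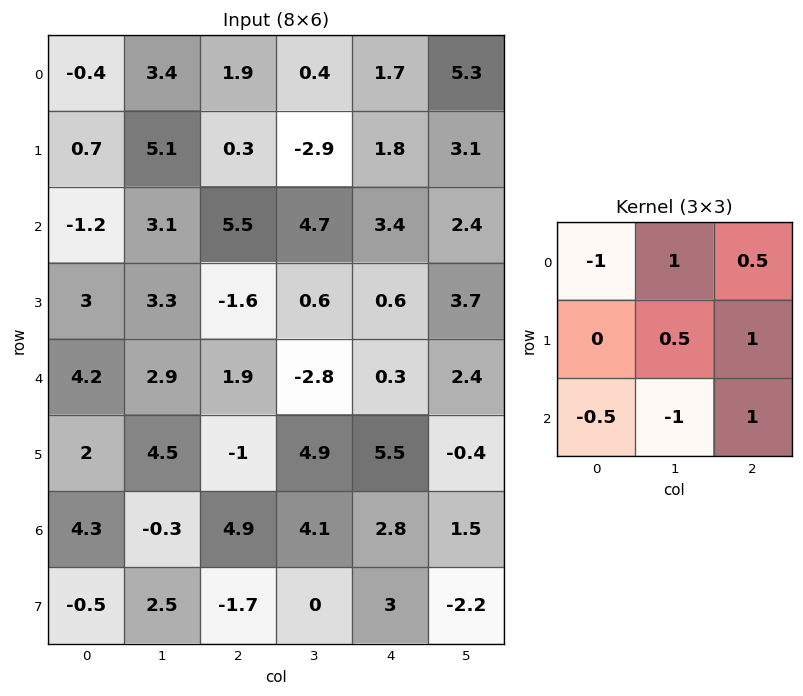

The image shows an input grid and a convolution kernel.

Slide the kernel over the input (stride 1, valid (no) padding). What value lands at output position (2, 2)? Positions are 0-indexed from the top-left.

3.95

The receptive field on the input at this output position is [5.5 4.7 3.4 / -1.6 0.6 0.6 / 1.9 -2.8 0.3]. Elementwise product with the kernel and sum: 5.5·-1 + 4.7·1 + 3.4·0.5 + 0.6·0.5 + 0.6·1 + 1.9·-0.5 + -2.8·-1 + 0.3·1.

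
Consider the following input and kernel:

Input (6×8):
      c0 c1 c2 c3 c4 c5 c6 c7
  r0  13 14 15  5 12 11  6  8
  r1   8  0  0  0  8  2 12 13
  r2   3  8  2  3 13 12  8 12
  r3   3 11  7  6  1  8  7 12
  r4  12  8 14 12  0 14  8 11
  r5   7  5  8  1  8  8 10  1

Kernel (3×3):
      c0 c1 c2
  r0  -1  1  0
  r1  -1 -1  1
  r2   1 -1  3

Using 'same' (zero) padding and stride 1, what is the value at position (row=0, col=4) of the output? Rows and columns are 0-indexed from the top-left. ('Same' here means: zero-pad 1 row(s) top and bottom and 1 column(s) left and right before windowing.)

The receptive field on the zero-padded input at this output position is [0 0 0 / 5 12 11 / 0 8 2]. Elementwise product with the kernel and sum: 0·-1 + 0·1 + 5·-1 + 12·-1 + 11·1 + 0·1 + 8·-1 + 2·3.

-8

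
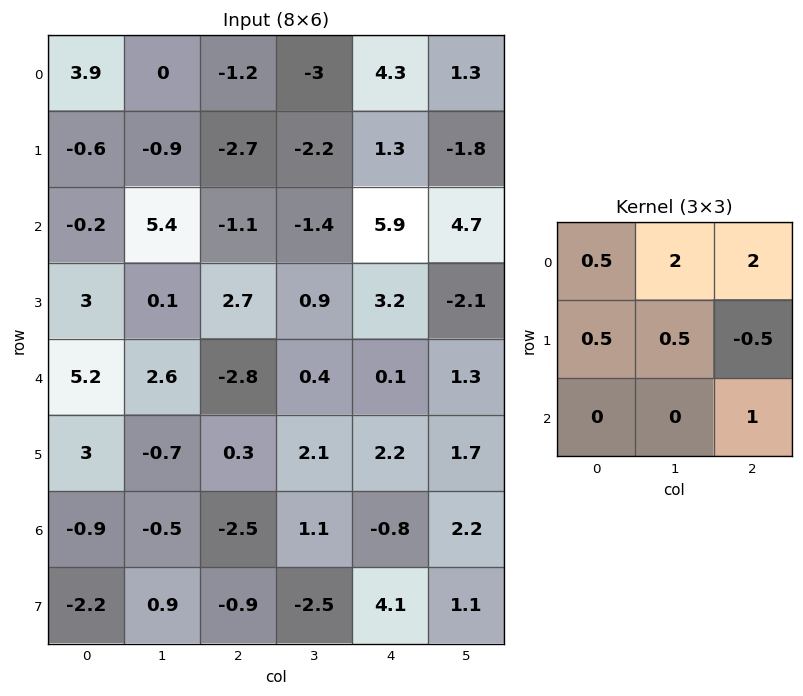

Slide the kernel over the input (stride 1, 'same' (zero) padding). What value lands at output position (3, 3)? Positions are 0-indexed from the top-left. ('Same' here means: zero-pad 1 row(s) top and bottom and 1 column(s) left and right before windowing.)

8.75

The receptive field on the zero-padded input at this output position is [-1.1 -1.4 5.9 / 2.7 0.9 3.2 / -2.8 0.4 0.1]. Elementwise product with the kernel and sum: -1.1·0.5 + -1.4·2 + 5.9·2 + 2.7·0.5 + 0.9·0.5 + 3.2·-0.5 + 0.1·1.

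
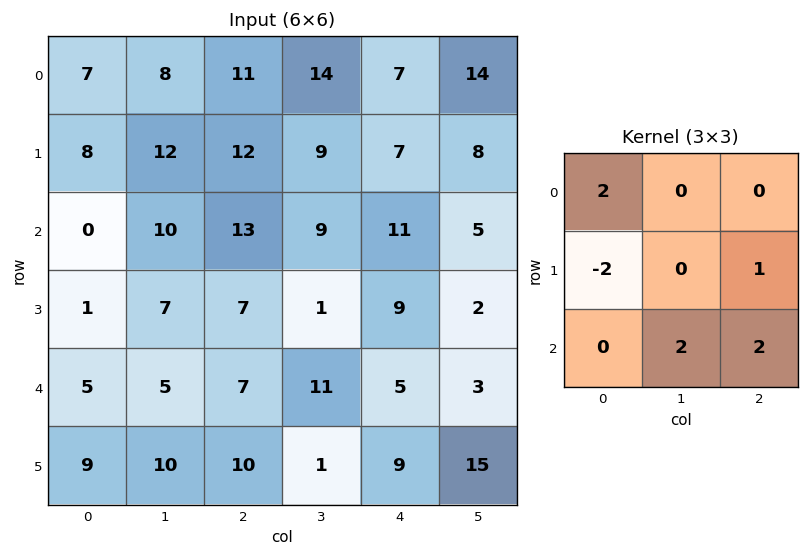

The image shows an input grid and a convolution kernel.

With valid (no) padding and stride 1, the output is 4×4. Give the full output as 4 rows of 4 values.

Output[0,0]: The receptive field on the input at this output position is [7 8 11 / 8 12 12 / 0 10 13]. Elementwise product with the kernel and sum: 7·2 + 8·-2 + 12·1 + 10·2 + 13·2.

56 45 45 50
57 29 29 27
29 43 53 34
39 37 25 31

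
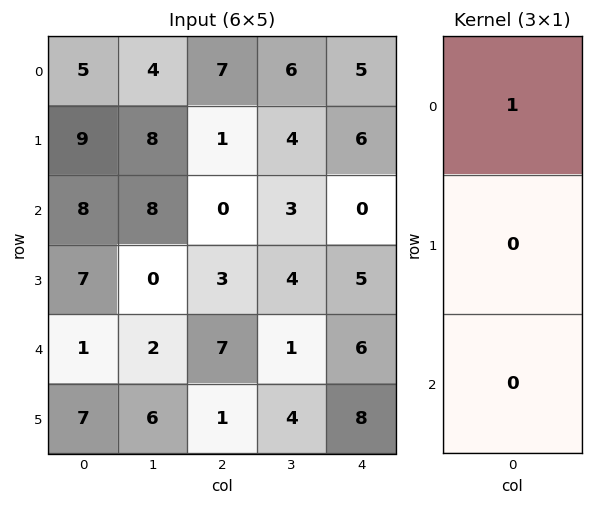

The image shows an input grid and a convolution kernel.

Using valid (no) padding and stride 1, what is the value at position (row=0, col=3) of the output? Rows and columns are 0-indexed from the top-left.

The receptive field on the input at this output position is [6 / 4 / 3]. Elementwise product with the kernel and sum: 6·1.

6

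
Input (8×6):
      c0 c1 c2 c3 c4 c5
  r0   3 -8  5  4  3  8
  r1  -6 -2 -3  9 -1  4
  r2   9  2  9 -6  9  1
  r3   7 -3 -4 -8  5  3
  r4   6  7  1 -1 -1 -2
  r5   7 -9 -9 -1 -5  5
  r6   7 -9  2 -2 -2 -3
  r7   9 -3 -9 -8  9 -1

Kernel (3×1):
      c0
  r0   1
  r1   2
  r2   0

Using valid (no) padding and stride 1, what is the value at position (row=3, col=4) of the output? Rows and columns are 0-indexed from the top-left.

The receptive field on the input at this output position is [5 / -1 / -5]. Elementwise product with the kernel and sum: 5·1 + -1·2.

3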